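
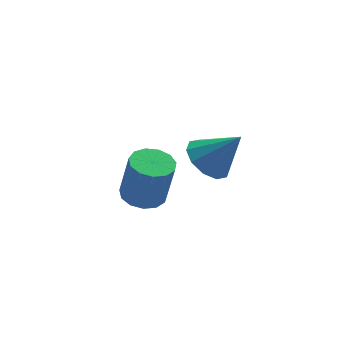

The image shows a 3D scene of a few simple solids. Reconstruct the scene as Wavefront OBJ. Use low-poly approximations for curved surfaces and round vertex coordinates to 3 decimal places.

v 1.712 2.894 -3.297
v 2.176 3.57 -3.283
v 2.451 3.342 -1.488
v 1.988 2.666 -1.503
v 1.742 3.708 -3.199
v 2.018 3.479 -1.404
v 1.3 3.586 -3.146
v 1.575 3.358 -1.351
v 0.988 3.246 -3.141
v 1.264 3.017 -1.347
v 0.906 2.793 -3.186
v 1.182 2.565 -1.392
v 1.08 2.373 -3.267
v 1.356 2.144 -1.472
v 1.455 2.118 -3.356
v 1.731 1.89 -1.562
v 1.911 2.109 -3.428
v 2.187 1.881 -1.633
v 2.304 2.35 -3.457
v 2.58 2.122 -1.663
v 2.51 2.764 -3.436
v 2.785 2.535 -1.642
v 2.462 3.218 -3.371
v 2.737 2.99 -1.577
v 2.796 -0.372 0.793
v 3.205 -0.965 0.254
v 3.704 -0.868 2.027
v 3.492 -0.488 0.234
v 3.513 0.032 0.429
v 3.26 0.399 0.762
v 2.83 0.471 1.108
v 2.387 0.221 1.333
v 2.1 -0.255 1.352
v 2.079 -0.776 1.158
v 2.332 -1.142 0.824
v 2.762 -1.214 0.479
f 2 1 5
f 2 5 3
f 3 5 6
f 3 6 4
f 5 1 7
f 5 7 6
f 6 7 8
f 6 8 4
f 7 1 9
f 7 9 8
f 8 9 10
f 8 10 4
f 9 1 11
f 9 11 10
f 10 11 12
f 10 12 4
f 11 1 13
f 11 13 12
f 12 13 14
f 12 14 4
f 13 1 15
f 13 15 14
f 14 15 16
f 14 16 4
f 15 1 17
f 15 17 16
f 16 17 18
f 16 18 4
f 17 1 19
f 17 19 18
f 18 19 20
f 18 20 4
f 19 1 21
f 19 21 20
f 20 21 22
f 20 22 4
f 21 1 23
f 21 23 22
f 22 23 24
f 22 24 4
f 23 1 2
f 23 2 24
f 24 2 3
f 24 3 4
f 26 25 28
f 26 28 27
f 28 25 29
f 28 29 27
f 29 25 30
f 29 30 27
f 30 25 31
f 30 31 27
f 31 25 32
f 31 32 27
f 32 25 33
f 32 33 27
f 33 25 34
f 33 34 27
f 34 25 35
f 34 35 27
f 35 25 36
f 35 36 27
f 36 25 26
f 36 26 27



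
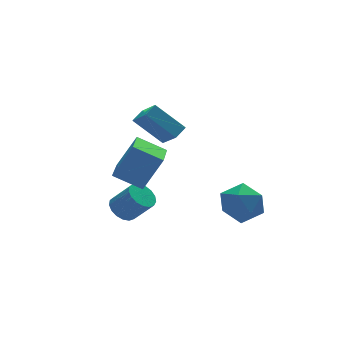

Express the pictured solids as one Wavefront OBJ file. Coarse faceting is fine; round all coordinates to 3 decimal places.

v -0.468 4.838 2.846
v -0.343 3.726 3.768
v 0.208 5.177 3.162
v 0.333 4.064 4.084
v 0.627 3.876 1.536
v 0.752 2.763 2.458
v 1.303 4.214 1.852
v 1.428 3.102 2.774
v -2.308 2.121 -1.124
v -1.855 2.745 -1.007
v -1.179 2.044 0.12
v -1.632 1.419 0.004
v -2.152 2.808 -0.79
v -1.476 2.107 0.338
v -2.485 2.714 -0.649
v -1.809 2.013 0.479
v -2.777 2.484 -0.617
v -2.101 1.783 0.511
v -2.962 2.17 -0.701
v -2.286 1.469 0.427
v -2.997 1.846 -0.882
v -2.321 1.145 0.246
v -2.874 1.584 -1.118
v -2.198 0.883 0.009
v -2.622 1.445 -1.356
v -1.946 0.744 -0.228
v -2.297 1.461 -1.54
v -1.622 0.76 -0.412
v -1.976 1.628 -1.629
v -1.3 0.927 -0.501
v -1.73 1.908 -1.602
v -1.054 1.207 -0.475
v -1.617 2.236 -1.466
v -0.941 1.535 -0.338
v -1.662 2.538 -1.251
v -0.986 1.837 -0.124
v -2.093 0.433 1.105
v -3.183 1.315 1.811
v -1.039 2.193 0.533
v -2.13 3.075 1.238
v -1.09 0.365 2.742
v -2.181 1.247 3.447
v -0.037 2.125 2.169
v -1.127 3.007 2.875
v 2.79 1.945 -2.679
v 3.977 1.768 -2.95
v 3.003 0.852 -1.03
v 4.19 0.675 -1.301
v 3.795 1.791 -0.968
v 3.663 2.467 -1.987
v 3.317 0.153 -1.993
v 3.185 0.829 -3.012
v 4.302 0.661 -2.526
v 4.598 1.673 -1.893
v 2.382 0.947 -2.087
v 2.678 1.959 -1.454
f 2 4 1
f 5 2 1
f 1 4 3
f 3 5 1
f 2 8 4
f 6 2 5
f 6 8 2
f 4 8 3
f 7 5 3
f 3 8 7
f 7 6 5
f 8 6 7
f 10 9 13
f 10 13 11
f 11 13 14
f 11 14 12
f 13 9 15
f 13 15 14
f 14 15 16
f 14 16 12
f 15 9 17
f 15 17 16
f 16 17 18
f 16 18 12
f 17 9 19
f 17 19 18
f 18 19 20
f 18 20 12
f 19 9 21
f 19 21 20
f 20 21 22
f 20 22 12
f 21 9 23
f 21 23 22
f 22 23 24
f 22 24 12
f 23 9 25
f 23 25 24
f 24 25 26
f 24 26 12
f 25 9 27
f 25 27 26
f 26 27 28
f 26 28 12
f 27 9 29
f 27 29 28
f 28 29 30
f 28 30 12
f 29 9 31
f 29 31 30
f 30 31 32
f 30 32 12
f 31 9 33
f 31 33 32
f 32 33 34
f 32 34 12
f 33 9 35
f 33 35 34
f 34 35 36
f 34 36 12
f 35 9 10
f 35 10 36
f 36 10 11
f 36 11 12
f 38 40 37
f 41 38 37
f 37 40 39
f 39 41 37
f 38 44 40
f 42 38 41
f 42 44 38
f 40 44 39
f 43 41 39
f 39 44 43
f 43 42 41
f 44 42 43
f 45 56 50
f 45 50 46
f 45 46 52
f 45 52 55
f 45 55 56
f 46 50 54
f 50 56 49
f 56 55 47
f 55 52 51
f 52 46 53
f 48 54 49
f 48 49 47
f 48 47 51
f 48 51 53
f 48 53 54
f 49 54 50
f 47 49 56
f 51 47 55
f 53 51 52
f 54 53 46



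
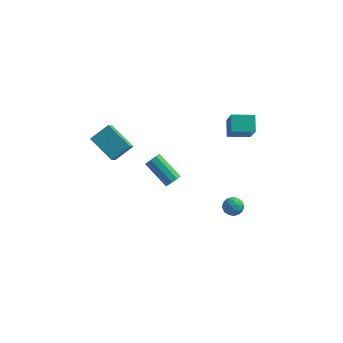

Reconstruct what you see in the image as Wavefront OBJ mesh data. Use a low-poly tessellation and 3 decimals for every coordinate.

v 2.941 0.903 2.89
v 2.703 1.713 3.515
v 2.434 1.965 1.322
v 2.196 2.774 1.947
v 4.124 1.326 2.793
v 3.886 2.135 3.418
v 3.617 2.387 1.225
v 3.379 3.197 1.85
v 2.484 1.264 -3.879
v 2.888 1.645 -4.178
v 3.252 0.635 -3.642
v 3.656 1.016 -3.941
v 3.385 1.203 -3.403
v 2.91 1.592 -3.55
v 3.23 0.688 -4.27
v 2.755 1.077 -4.417
v 3.349 1.289 -4.42
v 3.445 1.608 -3.884
v 2.695 0.672 -3.936
v 2.791 0.991 -3.4
v 2.618 1.51 -4.049
v 3.522 0.77 -3.771
v 3.362 0.88 -3.455
v 3.599 1.105 -3.63
v 2.631 1.479 -3.68
v 2.869 1.703 -3.856
v 3.161 1.443 -3.4
v 3.271 0.577 -3.964
v 3.509 0.801 -4.14
v 2.541 1.175 -4.19
v 2.778 1.4 -4.365
v 2.979 0.837 -4.42
v 3.127 1.525 -4.367
v 3.579 1.155 -4.228
v 3.328 0.962 -4.421
v 3.049 1.19 -4.508
v 3.183 1.712 -4.052
v 3.635 1.342 -3.912
v 3.475 1.452 -3.596
v 3.196 1.681 -3.683
v 3.455 1.503 -4.194
v 2.505 0.938 -3.908
v 2.957 0.568 -3.768
v 2.944 0.599 -4.137
v 2.665 0.828 -4.224
v 2.561 1.125 -3.592
v 3.013 0.755 -3.453
v 3.091 1.09 -3.312
v 2.812 1.318 -3.399
v 2.685 0.777 -3.626
v -2.391 -2.245 1.986
v -2.307 -3.126 2.869
v -3.724 -1.587 2.77
v -3.639 -2.469 3.653
v -1.641 -1.511 2.647
v -1.556 -2.393 3.53
v -2.973 -0.854 3.431
v -2.889 -1.735 4.314
v 0.2 -0.468 -0.851
v 0.46 -0.052 -0.754
v -0.84 0.524 0.267
v -1.1 0.108 0.171
v 0.263 -0.006 -1.03
v -1.036 0.57 -0.009
v 0.037 -0.176 -1.222
v -1.262 0.4 -0.201
v -0.113 -0.483 -1.24
v -1.412 0.093 -0.219
v -0.117 -0.782 -1.076
v -1.416 -0.207 -0.055
v 0.027 -0.935 -0.806
v -1.272 -0.359 0.215
v 0.252 -0.869 -0.557
v -1.047 -0.293 0.464
v 0.453 -0.616 -0.445
v -0.847 -0.04 0.576
v 0.535 -0.293 -0.523
v -0.765 0.283 0.498
f 2 4 1
f 5 2 1
f 1 4 3
f 3 5 1
f 2 8 4
f 6 2 5
f 6 8 2
f 4 8 3
f 7 5 3
f 3 8 7
f 7 6 5
f 8 6 7
f 9 46 25
f 46 20 49
f 25 49 14
f 46 49 25
f 9 25 21
f 25 14 26
f 21 26 10
f 25 26 21
f 9 21 30
f 21 10 31
f 30 31 16
f 21 31 30
f 9 30 42
f 30 16 45
f 42 45 19
f 30 45 42
f 9 42 46
f 42 19 50
f 46 50 20
f 42 50 46
f 10 26 37
f 26 14 40
f 37 40 18
f 26 40 37
f 14 49 27
f 49 20 48
f 27 48 13
f 49 48 27
f 20 50 47
f 50 19 43
f 47 43 11
f 50 43 47
f 19 45 44
f 45 16 32
f 44 32 15
f 45 32 44
f 16 31 36
f 31 10 33
f 36 33 17
f 31 33 36
f 12 38 24
f 38 18 39
f 24 39 13
f 38 39 24
f 12 24 22
f 24 13 23
f 22 23 11
f 24 23 22
f 12 22 29
f 22 11 28
f 29 28 15
f 22 28 29
f 12 29 34
f 29 15 35
f 34 35 17
f 29 35 34
f 12 34 38
f 34 17 41
f 38 41 18
f 34 41 38
f 13 39 27
f 39 18 40
f 27 40 14
f 39 40 27
f 11 23 47
f 23 13 48
f 47 48 20
f 23 48 47
f 15 28 44
f 28 11 43
f 44 43 19
f 28 43 44
f 17 35 36
f 35 15 32
f 36 32 16
f 35 32 36
f 18 41 37
f 41 17 33
f 37 33 10
f 41 33 37
f 52 54 51
f 55 52 51
f 51 54 53
f 53 55 51
f 52 58 54
f 56 52 55
f 56 58 52
f 54 58 53
f 57 55 53
f 53 58 57
f 57 56 55
f 58 56 57
f 60 59 63
f 60 63 61
f 61 63 64
f 61 64 62
f 63 59 65
f 63 65 64
f 64 65 66
f 64 66 62
f 65 59 67
f 65 67 66
f 66 67 68
f 66 68 62
f 67 59 69
f 67 69 68
f 68 69 70
f 68 70 62
f 69 59 71
f 69 71 70
f 70 71 72
f 70 72 62
f 71 59 73
f 71 73 72
f 72 73 74
f 72 74 62
f 73 59 75
f 73 75 74
f 74 75 76
f 74 76 62
f 75 59 77
f 75 77 76
f 76 77 78
f 76 78 62
f 77 59 60
f 77 60 78
f 78 60 61
f 78 61 62



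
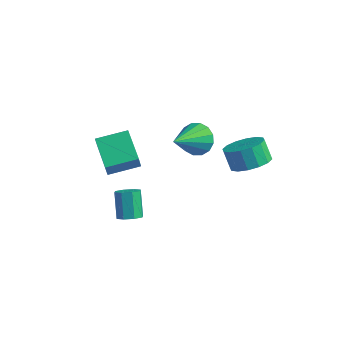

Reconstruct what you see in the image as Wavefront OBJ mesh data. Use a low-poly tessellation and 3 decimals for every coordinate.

v 1.604 2.001 0.123
v 2.174 1.591 -0.471
v 1.516 0.179 1.297
v 2.458 1.788 -0.144
v 2.514 2.042 0.255
v 2.325 2.286 0.618
v 1.944 2.453 0.849
v 1.471 2.499 0.885
v 1.034 2.412 0.717
v 0.75 2.215 0.39
v 0.695 1.96 -0.009
v 0.883 1.717 -0.373
v 1.265 1.55 -0.603
v 1.737 1.504 -0.639
v 4.116 2.815 -1.048
v 4.853 2.317 -0.51
v 4.281 2.526 0.466
v 3.544 3.025 -0.072
v 5.014 2.83 -0.525
v 4.443 3.039 0.451
v 4.935 3.339 -0.68
v 4.364 3.548 0.295
v 4.637 3.708 -0.934
v 4.066 3.917 0.042
v 4.199 3.838 -1.219
v 3.627 4.047 -0.243
v 3.738 3.694 -1.457
v 3.167 3.903 -0.481
v 3.379 3.314 -1.586
v 2.807 3.523 -0.61
v 3.217 2.801 -1.571
v 2.646 3.01 -0.595
v 3.296 2.292 -1.415
v 2.725 2.501 -0.44
v 3.594 1.923 -1.162
v 3.023 2.132 -0.186
v 4.033 1.793 -0.877
v 3.461 2.002 0.099
v 4.493 1.937 -0.639
v 3.922 2.146 0.337
v -2.845 0.199 -1.339
v -2.78 -0.057 -0.552
v -1.768 1.385 -1.042
v -1.703 1.129 -0.255
v -1.397 -0.989 -1.845
v -1.332 -1.245 -1.058
v -0.32 0.197 -1.548
v -0.255 -0.059 -0.761
v 0.123 -1.384 -3.985
v 0.574 -1.657 -3.605
v -0.012 -0.988 -2.434
v -0.463 -0.716 -2.815
v 0.717 -1.216 -3.785
v 0.132 -0.547 -2.614
v 0.513 -0.874 -4.082
v -0.072 -0.205 -2.911
v 0.08 -0.831 -4.323
v -0.506 -0.162 -3.152
v -0.328 -1.112 -4.366
v -0.914 -0.443 -3.195
v -0.472 -1.553 -4.186
v -1.057 -0.884 -3.015
v -0.268 -1.895 -3.889
v -0.853 -1.226 -2.718
v 0.166 -1.938 -3.648
v -0.42 -1.269 -2.477
f 2 1 4
f 2 4 3
f 4 1 5
f 4 5 3
f 5 1 6
f 5 6 3
f 6 1 7
f 6 7 3
f 7 1 8
f 7 8 3
f 8 1 9
f 8 9 3
f 9 1 10
f 9 10 3
f 10 1 11
f 10 11 3
f 11 1 12
f 11 12 3
f 12 1 13
f 12 13 3
f 13 1 14
f 13 14 3
f 14 1 2
f 14 2 3
f 16 15 19
f 16 19 17
f 17 19 20
f 17 20 18
f 19 15 21
f 19 21 20
f 20 21 22
f 20 22 18
f 21 15 23
f 21 23 22
f 22 23 24
f 22 24 18
f 23 15 25
f 23 25 24
f 24 25 26
f 24 26 18
f 25 15 27
f 25 27 26
f 26 27 28
f 26 28 18
f 27 15 29
f 27 29 28
f 28 29 30
f 28 30 18
f 29 15 31
f 29 31 30
f 30 31 32
f 30 32 18
f 31 15 33
f 31 33 32
f 32 33 34
f 32 34 18
f 33 15 35
f 33 35 34
f 34 35 36
f 34 36 18
f 35 15 37
f 35 37 36
f 36 37 38
f 36 38 18
f 37 15 39
f 37 39 38
f 38 39 40
f 38 40 18
f 39 15 16
f 39 16 40
f 40 16 17
f 40 17 18
f 42 44 41
f 45 42 41
f 41 44 43
f 43 45 41
f 42 48 44
f 46 42 45
f 46 48 42
f 44 48 43
f 47 45 43
f 43 48 47
f 47 46 45
f 48 46 47
f 50 49 53
f 50 53 51
f 51 53 54
f 51 54 52
f 53 49 55
f 53 55 54
f 54 55 56
f 54 56 52
f 55 49 57
f 55 57 56
f 56 57 58
f 56 58 52
f 57 49 59
f 57 59 58
f 58 59 60
f 58 60 52
f 59 49 61
f 59 61 60
f 60 61 62
f 60 62 52
f 61 49 63
f 61 63 62
f 62 63 64
f 62 64 52
f 63 49 65
f 63 65 64
f 64 65 66
f 64 66 52
f 65 49 50
f 65 50 66
f 66 50 51
f 66 51 52



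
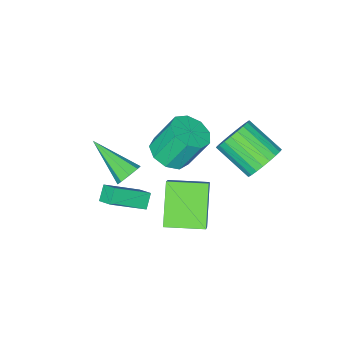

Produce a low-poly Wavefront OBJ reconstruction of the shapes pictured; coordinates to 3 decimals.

v -2.298 4.284 1.676
v -1.348 4.481 1.698
v -1.033 2.854 2.686
v -1.982 2.656 2.664
v -1.466 4.651 2.015
v -1.151 3.023 3.004
v -1.711 4.765 2.281
v -1.396 3.137 3.269
v -2.045 4.805 2.454
v -1.73 3.178 3.442
v -2.417 4.766 2.509
v -2.102 3.139 3.497
v -2.772 4.654 2.437
v -2.457 3.027 3.425
v -3.054 4.485 2.249
v -2.739 2.858 3.237
v -3.221 4.286 1.974
v -2.905 2.659 2.962
v -3.247 4.086 1.654
v -2.932 2.459 2.642
v -3.129 3.917 1.336
v -2.814 2.289 2.325
v -2.884 3.803 1.071
v -2.569 2.175 2.059
v -2.55 3.762 0.898
v -2.235 2.135 1.886
v -2.178 3.801 0.843
v -1.863 2.174 1.831
v -1.823 3.913 0.915
v -1.508 2.286 1.903
v -1.541 4.082 1.103
v -1.226 2.455 2.091
v -1.375 4.281 1.378
v -1.059 2.654 2.366
v 2.171 3.07 -0.399
v 1.059 2.01 1.076
v 0.97 4.315 -0.411
v -0.143 3.255 1.064
v 2.963 3.845 0.756
v 1.85 2.785 2.231
v 1.761 5.09 0.744
v 0.649 4.03 2.219
v -1.643 -0.919 -1.363
v -0.98 -1.511 -0.864
v -1.634 -0.854 0.783
v -2.297 -0.261 0.283
v -0.692 -0.89 -0.997
v -1.345 -0.232 0.65
v -0.848 -0.282 -1.302
v -1.502 0.375 0.345
v -1.377 0.028 -1.636
v -2.031 0.685 0.011
v -2.03 -0.105 -1.842
v -2.684 0.552 -0.195
v -2.502 -0.619 -1.824
v -3.156 0.039 -0.177
v -2.572 -1.273 -1.591
v -3.226 -0.615 0.056
v -2.207 -1.761 -1.251
v -2.861 -1.104 0.396
v -1.579 -1.855 -0.964
v -2.232 -1.198 0.683
v 0.91 0.027 -1.43
v 2.394 -0.575 -0.426
v 0.939 0.783 -1.019
v 2.423 0.18 -0.016
v 1.417 0.32 -2.004
v 2.901 -0.283 -1.001
v 1.446 1.075 -1.594
v 2.93 0.473 -0.59
v 3.178 2.048 3.055
v 3.752 2.235 3.195
v 3.502 0.212 4.185
v 3.433 2.376 3.516
v 2.964 2.325 3.567
v 2.62 2.112 3.318
v 2.604 1.861 2.916
v 2.924 1.72 2.595
v 3.393 1.771 2.544
v 3.736 1.985 2.792
f 2 1 5
f 2 5 3
f 3 5 6
f 3 6 4
f 5 1 7
f 5 7 6
f 6 7 8
f 6 8 4
f 7 1 9
f 7 9 8
f 8 9 10
f 8 10 4
f 9 1 11
f 9 11 10
f 10 11 12
f 10 12 4
f 11 1 13
f 11 13 12
f 12 13 14
f 12 14 4
f 13 1 15
f 13 15 14
f 14 15 16
f 14 16 4
f 15 1 17
f 15 17 16
f 16 17 18
f 16 18 4
f 17 1 19
f 17 19 18
f 18 19 20
f 18 20 4
f 19 1 21
f 19 21 20
f 20 21 22
f 20 22 4
f 21 1 23
f 21 23 22
f 22 23 24
f 22 24 4
f 23 1 25
f 23 25 24
f 24 25 26
f 24 26 4
f 25 1 27
f 25 27 26
f 26 27 28
f 26 28 4
f 27 1 29
f 27 29 28
f 28 29 30
f 28 30 4
f 29 1 31
f 29 31 30
f 30 31 32
f 30 32 4
f 31 1 33
f 31 33 32
f 32 33 34
f 32 34 4
f 33 1 2
f 33 2 34
f 34 2 3
f 34 3 4
f 36 38 35
f 39 36 35
f 35 38 37
f 37 39 35
f 36 42 38
f 40 36 39
f 40 42 36
f 38 42 37
f 41 39 37
f 37 42 41
f 41 40 39
f 42 40 41
f 44 43 47
f 44 47 45
f 45 47 48
f 45 48 46
f 47 43 49
f 47 49 48
f 48 49 50
f 48 50 46
f 49 43 51
f 49 51 50
f 50 51 52
f 50 52 46
f 51 43 53
f 51 53 52
f 52 53 54
f 52 54 46
f 53 43 55
f 53 55 54
f 54 55 56
f 54 56 46
f 55 43 57
f 55 57 56
f 56 57 58
f 56 58 46
f 57 43 59
f 57 59 58
f 58 59 60
f 58 60 46
f 59 43 61
f 59 61 60
f 60 61 62
f 60 62 46
f 61 43 44
f 61 44 62
f 62 44 45
f 62 45 46
f 64 66 63
f 67 64 63
f 63 66 65
f 65 67 63
f 64 70 66
f 68 64 67
f 68 70 64
f 66 70 65
f 69 67 65
f 65 70 69
f 69 68 67
f 70 68 69
f 72 71 74
f 72 74 73
f 74 71 75
f 74 75 73
f 75 71 76
f 75 76 73
f 76 71 77
f 76 77 73
f 77 71 78
f 77 78 73
f 78 71 79
f 78 79 73
f 79 71 80
f 79 80 73
f 80 71 72
f 80 72 73



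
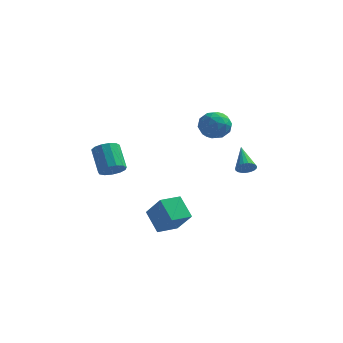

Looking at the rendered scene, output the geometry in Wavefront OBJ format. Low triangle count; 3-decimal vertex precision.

v 3.115 3.042 -0.452
v 3.281 2.802 0.026
v 2.525 4.318 0.392
v 3.468 2.928 -0.033
v 3.594 3.073 -0.165
v 3.637 3.213 -0.346
v 3.59 3.323 -0.546
v 3.46 3.385 -0.729
v 3.271 3.387 -0.865
v 3.055 3.33 -0.929
v 2.849 3.222 -0.911
v 2.689 3.084 -0.813
v 2.602 2.938 -0.654
v 2.605 2.811 -0.459
v 2.695 2.723 -0.263
v 2.858 2.69 -0.1
v 3.065 2.718 0.002
v 0.322 -3.296 -2.213
v 1.205 -3.866 -0.979
v -0.459 -2.572 -1.319
v 0.423 -3.142 -0.086
v 1.057 -2.378 -2.314
v 1.939 -2.948 -1.081
v 0.275 -1.654 -1.421
v 1.158 -2.224 -0.187
v 1.244 3.257 3.017
v 1.955 2.799 3.366
v 1.225 2.341 1.854
v 1.936 1.883 2.203
v 1.118 1.839 2.611
v 1.13 2.405 3.33
v 2.05 2.735 1.89
v 2.062 3.301 2.609
v 2.453 2.476 2.67
v 1.877 1.922 3.115
v 1.303 3.218 2.105
v 0.727 2.664 2.55
v 1.601 3.108 3.293
v 1.579 2.032 1.927
v 1.098 2.006 2.166
v 1.516 1.737 2.372
v 1.116 2.877 3.272
v 1.534 2.608 3.477
v 1.042 2.044 3.034
v 1.646 2.532 1.743
v 2.064 2.263 1.948
v 1.664 3.403 2.848
v 2.082 3.134 3.054
v 2.138 3.096 2.186
v 2.311 2.649 3.09
v 2.3 2.111 2.406
v 2.368 2.612 2.222
v 2.375 2.944 2.645
v 1.973 2.324 3.351
v 1.962 1.786 2.668
v 1.481 1.76 2.908
v 1.488 2.092 3.33
v 2.266 2.134 2.942
v 1.218 3.354 2.552
v 1.207 2.816 1.869
v 1.692 3.048 1.89
v 1.699 3.38 2.312
v 0.88 3.029 2.814
v 0.869 2.491 2.13
v 0.805 2.196 2.575
v 0.812 2.528 2.998
v 0.914 3.006 2.278
v -1.86 -3.414 1.748
v -1.296 -3.471 2.16
v -1.937 -2.542 3.164
v -2.5 -2.486 2.752
v -1.229 -3.165 1.92
v -1.869 -2.236 2.924
v -1.361 -2.938 1.626
v -2.002 -2.01 2.63
v -1.652 -2.863 1.37
v -2.293 -1.934 2.374
v -2.009 -2.962 1.235
v -2.649 -2.034 2.238
v -2.318 -3.205 1.262
v -2.959 -2.277 2.266
v -2.482 -3.515 1.444
v -3.123 -2.586 2.447
v -2.448 -3.792 1.722
v -3.089 -2.864 2.726
v -2.228 -3.95 2.009
v -2.868 -3.021 3.012
v -1.89 -3.937 2.213
v -2.531 -3.009 3.216
v -1.543 -3.759 2.269
v -2.184 -2.83 3.273
f 2 1 4
f 2 4 3
f 4 1 5
f 4 5 3
f 5 1 6
f 5 6 3
f 6 1 7
f 6 7 3
f 7 1 8
f 7 8 3
f 8 1 9
f 8 9 3
f 9 1 10
f 9 10 3
f 10 1 11
f 10 11 3
f 11 1 12
f 11 12 3
f 12 1 13
f 12 13 3
f 13 1 14
f 13 14 3
f 14 1 15
f 14 15 3
f 15 1 16
f 15 16 3
f 16 1 17
f 16 17 3
f 17 1 2
f 17 2 3
f 19 21 18
f 22 19 18
f 18 21 20
f 20 22 18
f 19 25 21
f 23 19 22
f 23 25 19
f 21 25 20
f 24 22 20
f 20 25 24
f 24 23 22
f 25 23 24
f 26 63 42
f 63 37 66
f 42 66 31
f 63 66 42
f 26 42 38
f 42 31 43
f 38 43 27
f 42 43 38
f 26 38 47
f 38 27 48
f 47 48 33
f 38 48 47
f 26 47 59
f 47 33 62
f 59 62 36
f 47 62 59
f 26 59 63
f 59 36 67
f 63 67 37
f 59 67 63
f 27 43 54
f 43 31 57
f 54 57 35
f 43 57 54
f 31 66 44
f 66 37 65
f 44 65 30
f 66 65 44
f 37 67 64
f 67 36 60
f 64 60 28
f 67 60 64
f 36 62 61
f 62 33 49
f 61 49 32
f 62 49 61
f 33 48 53
f 48 27 50
f 53 50 34
f 48 50 53
f 29 55 41
f 55 35 56
f 41 56 30
f 55 56 41
f 29 41 39
f 41 30 40
f 39 40 28
f 41 40 39
f 29 39 46
f 39 28 45
f 46 45 32
f 39 45 46
f 29 46 51
f 46 32 52
f 51 52 34
f 46 52 51
f 29 51 55
f 51 34 58
f 55 58 35
f 51 58 55
f 30 56 44
f 56 35 57
f 44 57 31
f 56 57 44
f 28 40 64
f 40 30 65
f 64 65 37
f 40 65 64
f 32 45 61
f 45 28 60
f 61 60 36
f 45 60 61
f 34 52 53
f 52 32 49
f 53 49 33
f 52 49 53
f 35 58 54
f 58 34 50
f 54 50 27
f 58 50 54
f 69 68 72
f 69 72 70
f 70 72 73
f 70 73 71
f 72 68 74
f 72 74 73
f 73 74 75
f 73 75 71
f 74 68 76
f 74 76 75
f 75 76 77
f 75 77 71
f 76 68 78
f 76 78 77
f 77 78 79
f 77 79 71
f 78 68 80
f 78 80 79
f 79 80 81
f 79 81 71
f 80 68 82
f 80 82 81
f 81 82 83
f 81 83 71
f 82 68 84
f 82 84 83
f 83 84 85
f 83 85 71
f 84 68 86
f 84 86 85
f 85 86 87
f 85 87 71
f 86 68 88
f 86 88 87
f 87 88 89
f 87 89 71
f 88 68 90
f 88 90 89
f 89 90 91
f 89 91 71
f 90 68 69
f 90 69 91
f 91 69 70
f 91 70 71



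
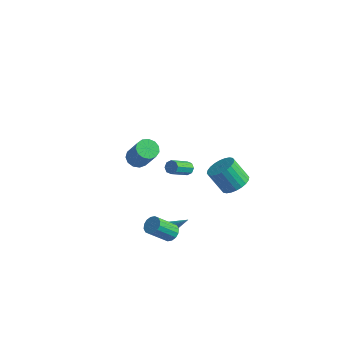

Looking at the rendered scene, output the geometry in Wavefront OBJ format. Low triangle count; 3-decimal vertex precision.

v 2.118 -1.861 -4.51
v 2.404 -1.642 -4.899
v 3.442 -1.319 -3.23
v 2.285 -1.483 -4.842
v 2.14 -1.382 -4.735
v 1.991 -1.353 -4.594
v 1.862 -1.402 -4.44
v 1.772 -1.521 -4.297
v 1.735 -1.691 -4.186
v 1.756 -1.888 -4.124
v 1.832 -2.08 -4.122
v 1.951 -2.239 -4.178
v 2.096 -2.34 -4.285
v 2.245 -2.369 -4.426
v 2.374 -2.32 -4.581
v 2.464 -2.201 -4.724
v 2.501 -2.031 -4.835
v 2.48 -1.834 -4.896
v 3.419 -3.071 -3.039
v 3.827 -3.509 -3.2
v 3.229 -4.507 -2.002
v 2.821 -4.069 -1.841
v 3.978 -3.333 -2.979
v 3.38 -4.331 -1.78
v 3.979 -3.087 -2.773
v 3.381 -4.084 -1.574
v 3.83 -2.836 -2.639
v 3.232 -3.834 -1.44
v 3.571 -2.649 -2.612
v 2.973 -3.646 -1.413
v 3.271 -2.574 -2.699
v 2.673 -3.572 -1.501
v 3.011 -2.633 -2.878
v 2.413 -3.631 -1.68
v 2.86 -2.809 -3.1
v 2.262 -3.807 -1.901
v 2.859 -3.056 -3.306
v 2.261 -4.053 -2.107
v 3.008 -3.306 -3.44
v 2.41 -4.304 -2.241
v 3.267 -3.494 -3.467
v 2.669 -4.491 -2.268
v 3.567 -3.568 -3.379
v 2.969 -4.566 -2.181
v 1.243 -3.233 2.924
v 1.79 -2.885 2.66
v 2.784 -3.24 4.252
v 2.237 -3.587 4.516
v 1.573 -2.619 2.855
v 2.567 -2.974 4.446
v 1.251 -2.548 3.071
v 2.245 -2.903 4.663
v 0.927 -2.695 3.241
v 1.921 -3.049 4.833
v 0.703 -3.012 3.311
v 1.697 -3.366 4.902
v 0.65 -3.399 3.257
v 1.644 -3.754 4.849
v 0.786 -3.733 3.098
v 1.78 -4.088 4.69
v 1.067 -3.909 2.884
v 2.061 -4.264 4.475
v 1.403 -3.87 2.682
v 2.397 -4.224 4.274
v 1.689 -3.628 2.557
v 2.683 -3.983 4.149
v 1.833 -3.261 2.549
v 2.827 -3.616 4.141
v 3.733 3.256 -3.224
v 4.477 3.528 -2.664
v 3.53 3.296 -1.295
v 2.787 3.024 -1.856
v 4.306 3.86 -2.726
v 3.359 3.628 -1.357
v 4.047 4.1 -2.864
v 3.101 3.868 -1.495
v 3.741 4.211 -3.057
v 2.795 3.979 -1.688
v 3.434 4.177 -3.275
v 2.488 3.945 -1.906
v 3.172 4.003 -3.485
v 2.226 3.771 -2.117
v 2.996 3.715 -3.656
v 2.049 3.483 -2.288
v 2.932 3.357 -3.761
v 1.985 3.125 -2.393
v 2.99 2.984 -3.785
v 2.043 2.752 -2.416
v 3.161 2.652 -3.723
v 2.214 2.42 -2.354
v 3.419 2.412 -3.585
v 2.473 2.18 -2.216
v 3.725 2.301 -3.392
v 2.779 2.069 -2.023
v 4.032 2.335 -3.174
v 3.086 2.103 -1.805
v 4.294 2.509 -2.963
v 3.348 2.277 -1.595
v 4.471 2.797 -2.792
v 3.524 2.565 -1.424
v 4.535 3.155 -2.687
v 3.588 2.923 -1.319
v -0.268 3.944 -4.367
v 0.196 3.783 -4.459
v -0.067 2.454 -3.466
v -0.532 2.616 -3.373
v 0.179 4.014 -4.155
v -0.084 2.686 -3.161
v -0.1 4.204 -3.974
v -0.363 2.876 -2.981
v -0.478 4.242 -4.024
v -0.741 2.913 -3.03
v -0.733 4.106 -4.274
v -0.996 2.777 -3.281
v -0.716 3.874 -4.579
v -0.979 2.546 -3.585
v -0.437 3.684 -4.759
v -0.7 2.356 -3.766
v -0.059 3.647 -4.71
v -0.322 2.318 -3.716
f 2 1 4
f 2 4 3
f 4 1 5
f 4 5 3
f 5 1 6
f 5 6 3
f 6 1 7
f 6 7 3
f 7 1 8
f 7 8 3
f 8 1 9
f 8 9 3
f 9 1 10
f 9 10 3
f 10 1 11
f 10 11 3
f 11 1 12
f 11 12 3
f 12 1 13
f 12 13 3
f 13 1 14
f 13 14 3
f 14 1 15
f 14 15 3
f 15 1 16
f 15 16 3
f 16 1 17
f 16 17 3
f 17 1 18
f 17 18 3
f 18 1 2
f 18 2 3
f 20 19 23
f 20 23 21
f 21 23 24
f 21 24 22
f 23 19 25
f 23 25 24
f 24 25 26
f 24 26 22
f 25 19 27
f 25 27 26
f 26 27 28
f 26 28 22
f 27 19 29
f 27 29 28
f 28 29 30
f 28 30 22
f 29 19 31
f 29 31 30
f 30 31 32
f 30 32 22
f 31 19 33
f 31 33 32
f 32 33 34
f 32 34 22
f 33 19 35
f 33 35 34
f 34 35 36
f 34 36 22
f 35 19 37
f 35 37 36
f 36 37 38
f 36 38 22
f 37 19 39
f 37 39 38
f 38 39 40
f 38 40 22
f 39 19 41
f 39 41 40
f 40 41 42
f 40 42 22
f 41 19 43
f 41 43 42
f 42 43 44
f 42 44 22
f 43 19 20
f 43 20 44
f 44 20 21
f 44 21 22
f 46 45 49
f 46 49 47
f 47 49 50
f 47 50 48
f 49 45 51
f 49 51 50
f 50 51 52
f 50 52 48
f 51 45 53
f 51 53 52
f 52 53 54
f 52 54 48
f 53 45 55
f 53 55 54
f 54 55 56
f 54 56 48
f 55 45 57
f 55 57 56
f 56 57 58
f 56 58 48
f 57 45 59
f 57 59 58
f 58 59 60
f 58 60 48
f 59 45 61
f 59 61 60
f 60 61 62
f 60 62 48
f 61 45 63
f 61 63 62
f 62 63 64
f 62 64 48
f 63 45 65
f 63 65 64
f 64 65 66
f 64 66 48
f 65 45 67
f 65 67 66
f 66 67 68
f 66 68 48
f 67 45 46
f 67 46 68
f 68 46 47
f 68 47 48
f 70 69 73
f 70 73 71
f 71 73 74
f 71 74 72
f 73 69 75
f 73 75 74
f 74 75 76
f 74 76 72
f 75 69 77
f 75 77 76
f 76 77 78
f 76 78 72
f 77 69 79
f 77 79 78
f 78 79 80
f 78 80 72
f 79 69 81
f 79 81 80
f 80 81 82
f 80 82 72
f 81 69 83
f 81 83 82
f 82 83 84
f 82 84 72
f 83 69 85
f 83 85 84
f 84 85 86
f 84 86 72
f 85 69 87
f 85 87 86
f 86 87 88
f 86 88 72
f 87 69 89
f 87 89 88
f 88 89 90
f 88 90 72
f 89 69 91
f 89 91 90
f 90 91 92
f 90 92 72
f 91 69 93
f 91 93 92
f 92 93 94
f 92 94 72
f 93 69 95
f 93 95 94
f 94 95 96
f 94 96 72
f 95 69 97
f 95 97 96
f 96 97 98
f 96 98 72
f 97 69 99
f 97 99 98
f 98 99 100
f 98 100 72
f 99 69 101
f 99 101 100
f 100 101 102
f 100 102 72
f 101 69 70
f 101 70 102
f 102 70 71
f 102 71 72
f 104 103 107
f 104 107 105
f 105 107 108
f 105 108 106
f 107 103 109
f 107 109 108
f 108 109 110
f 108 110 106
f 109 103 111
f 109 111 110
f 110 111 112
f 110 112 106
f 111 103 113
f 111 113 112
f 112 113 114
f 112 114 106
f 113 103 115
f 113 115 114
f 114 115 116
f 114 116 106
f 115 103 117
f 115 117 116
f 116 117 118
f 116 118 106
f 117 103 119
f 117 119 118
f 118 119 120
f 118 120 106
f 119 103 104
f 119 104 120
f 120 104 105
f 120 105 106



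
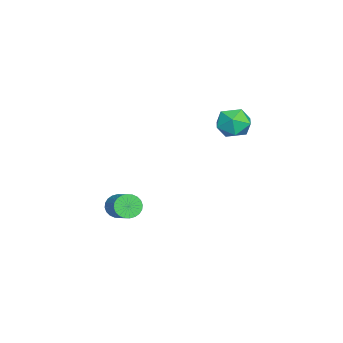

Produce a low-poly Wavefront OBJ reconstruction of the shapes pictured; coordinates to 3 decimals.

v -3.003 -3.759 -4.112
v -2.44 -4.163 -4.587
v -1.173 -3.364 -3.763
v -1.737 -2.961 -3.288
v -2.493 -3.893 -4.766
v -1.226 -3.094 -3.941
v -2.624 -3.603 -4.846
v -1.357 -2.805 -4.021
v -2.813 -3.337 -4.813
v -1.546 -2.539 -3.988
v -3.031 -3.136 -4.674
v -1.764 -2.337 -3.849
v -3.244 -3.029 -4.45
v -1.977 -2.23 -3.625
v -3.421 -3.033 -4.174
v -2.154 -2.234 -3.349
v -3.535 -3.148 -3.889
v -2.268 -2.349 -3.064
v -3.567 -3.356 -3.637
v -2.3 -2.557 -2.813
v -3.514 -3.626 -3.459
v -2.247 -2.827 -2.634
v -3.383 -3.915 -3.379
v -2.116 -3.117 -2.554
v -3.194 -4.181 -3.412
v -1.927 -3.383 -2.587
v -2.976 -4.383 -3.551
v -1.709 -3.584 -2.726
v -2.763 -4.49 -3.775
v -1.496 -3.691 -2.95
v -2.586 -4.486 -4.051
v -1.319 -3.687 -3.226
v -2.472 -4.371 -4.336
v -1.205 -3.572 -3.511
v -3.317 3.536 3.434
v -2.208 3.711 3.605
v -2.992 1.749 3.155
v -1.883 1.924 3.326
v -2.612 2.017 4.191
v -2.814 3.122 4.364
v -2.386 2.338 2.396
v -2.588 3.443 2.569
v -1.633 2.971 2.964
v -1.773 2.773 4.073
v -3.427 2.687 2.687
v -3.567 2.489 3.796
f 2 1 5
f 2 5 3
f 3 5 6
f 3 6 4
f 5 1 7
f 5 7 6
f 6 7 8
f 6 8 4
f 7 1 9
f 7 9 8
f 8 9 10
f 8 10 4
f 9 1 11
f 9 11 10
f 10 11 12
f 10 12 4
f 11 1 13
f 11 13 12
f 12 13 14
f 12 14 4
f 13 1 15
f 13 15 14
f 14 15 16
f 14 16 4
f 15 1 17
f 15 17 16
f 16 17 18
f 16 18 4
f 17 1 19
f 17 19 18
f 18 19 20
f 18 20 4
f 19 1 21
f 19 21 20
f 20 21 22
f 20 22 4
f 21 1 23
f 21 23 22
f 22 23 24
f 22 24 4
f 23 1 25
f 23 25 24
f 24 25 26
f 24 26 4
f 25 1 27
f 25 27 26
f 26 27 28
f 26 28 4
f 27 1 29
f 27 29 28
f 28 29 30
f 28 30 4
f 29 1 31
f 29 31 30
f 30 31 32
f 30 32 4
f 31 1 33
f 31 33 32
f 32 33 34
f 32 34 4
f 33 1 2
f 33 2 34
f 34 2 3
f 34 3 4
f 35 46 40
f 35 40 36
f 35 36 42
f 35 42 45
f 35 45 46
f 36 40 44
f 40 46 39
f 46 45 37
f 45 42 41
f 42 36 43
f 38 44 39
f 38 39 37
f 38 37 41
f 38 41 43
f 38 43 44
f 39 44 40
f 37 39 46
f 41 37 45
f 43 41 42
f 44 43 36



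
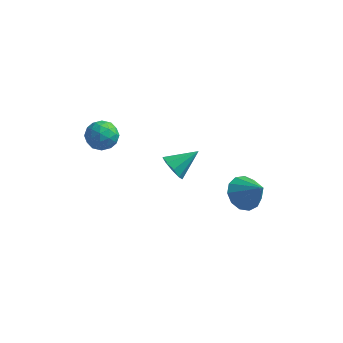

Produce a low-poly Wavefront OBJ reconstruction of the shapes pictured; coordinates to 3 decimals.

v 2.617 3.796 -2.895
v 3.372 4.125 -3.409
v 3.603 3.364 -1.725
v 3.197 4.545 -3.106
v 2.838 4.727 -2.737
v 2.409 4.614 -2.417
v 2.046 4.241 -2.25
v 1.865 3.727 -2.287
v 1.922 3.235 -2.518
v 2.201 2.921 -2.868
v 2.611 2.885 -3.227
v 3.024 3.138 -3.481
v 3.307 3.6 -3.548
v -3.853 1.142 3.335
v -3.048 1.342 3.382
v -3.552 0.118 2.518
v -2.747 0.318 2.565
v -3.138 0.009 3.23
v -3.324 0.642 3.735
v -3.276 0.818 2.165
v -3.462 1.451 2.67
v -2.691 1.141 2.659
v -2.606 0.642 3.317
v -3.994 0.818 2.583
v -3.909 0.319 3.241
v -3.477 1.332 3.43
v -3.123 0.128 2.47
v -3.353 -0.053 2.861
v -2.879 0.064 2.889
v -3.64 0.921 3.637
v -3.166 1.038 3.665
v -3.219 0.255 3.576
v -3.434 0.422 2.235
v -2.96 0.539 2.263
v -3.721 1.396 3.011
v -3.247 1.513 3.039
v -3.381 1.205 2.324
v -2.794 1.331 3.033
v -2.617 0.729 2.553
v -2.928 1.023 2.318
v -3.038 1.395 2.614
v -2.744 1.038 3.42
v -2.567 0.436 2.94
v -2.797 0.255 3.331
v -2.907 0.627 3.627
v -2.534 0.92 2.995
v -4.033 1.024 2.96
v -3.856 0.422 2.48
v -3.693 0.833 2.273
v -3.803 1.205 2.569
v -3.983 0.731 3.347
v -3.806 0.129 2.867
v -3.562 0.065 3.286
v -3.672 0.437 3.582
v -4.066 0.54 2.905
v 0.196 0.009 2.219
v 0.563 0.124 1.599
v 1.164 0.811 2.941
v 0.219 0.481 1.663
v -0.135 0.617 1.987
v -0.335 0.469 2.42
v -0.286 0.105 2.759
v -0.012 -0.303 2.845
v 0.359 -0.566 2.639
v 0.654 -0.559 2.236
v 0.734 -0.287 1.825
f 2 1 4
f 2 4 3
f 4 1 5
f 4 5 3
f 5 1 6
f 5 6 3
f 6 1 7
f 6 7 3
f 7 1 8
f 7 8 3
f 8 1 9
f 8 9 3
f 9 1 10
f 9 10 3
f 10 1 11
f 10 11 3
f 11 1 12
f 11 12 3
f 12 1 13
f 12 13 3
f 13 1 2
f 13 2 3
f 14 51 30
f 51 25 54
f 30 54 19
f 51 54 30
f 14 30 26
f 30 19 31
f 26 31 15
f 30 31 26
f 14 26 35
f 26 15 36
f 35 36 21
f 26 36 35
f 14 35 47
f 35 21 50
f 47 50 24
f 35 50 47
f 14 47 51
f 47 24 55
f 51 55 25
f 47 55 51
f 15 31 42
f 31 19 45
f 42 45 23
f 31 45 42
f 19 54 32
f 54 25 53
f 32 53 18
f 54 53 32
f 25 55 52
f 55 24 48
f 52 48 16
f 55 48 52
f 24 50 49
f 50 21 37
f 49 37 20
f 50 37 49
f 21 36 41
f 36 15 38
f 41 38 22
f 36 38 41
f 17 43 29
f 43 23 44
f 29 44 18
f 43 44 29
f 17 29 27
f 29 18 28
f 27 28 16
f 29 28 27
f 17 27 34
f 27 16 33
f 34 33 20
f 27 33 34
f 17 34 39
f 34 20 40
f 39 40 22
f 34 40 39
f 17 39 43
f 39 22 46
f 43 46 23
f 39 46 43
f 18 44 32
f 44 23 45
f 32 45 19
f 44 45 32
f 16 28 52
f 28 18 53
f 52 53 25
f 28 53 52
f 20 33 49
f 33 16 48
f 49 48 24
f 33 48 49
f 22 40 41
f 40 20 37
f 41 37 21
f 40 37 41
f 23 46 42
f 46 22 38
f 42 38 15
f 46 38 42
f 57 56 59
f 57 59 58
f 59 56 60
f 59 60 58
f 60 56 61
f 60 61 58
f 61 56 62
f 61 62 58
f 62 56 63
f 62 63 58
f 63 56 64
f 63 64 58
f 64 56 65
f 64 65 58
f 65 56 66
f 65 66 58
f 66 56 57
f 66 57 58



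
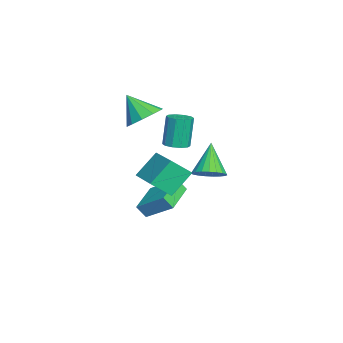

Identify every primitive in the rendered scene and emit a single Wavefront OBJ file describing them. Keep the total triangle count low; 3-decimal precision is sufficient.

v -0.946 -1.852 1.313
v -0.321 -2.027 1.481
v -0.73 -1.863 3.175
v -1.354 -1.688 3.007
v -0.331 -1.615 1.439
v -0.74 -1.451 3.132
v -0.577 -1.294 1.348
v -0.986 -1.13 3.042
v -0.963 -1.186 1.245
v -1.372 -1.022 2.938
v -1.342 -1.332 1.167
v -1.751 -1.168 2.861
v -1.57 -1.677 1.145
v -1.979 -1.513 2.839
v -1.56 -2.089 1.188
v -1.969 -1.925 2.881
v -1.314 -2.41 1.278
v -1.723 -2.246 2.972
v -0.928 -2.518 1.382
v -1.337 -2.354 3.075
v -0.549 -2.372 1.459
v -0.958 -2.208 3.153
v -4.46 -3.282 -3.67
v -3.845 -1.91 -2.645
v -4.414 -2.8 -4.344
v -3.799 -1.427 -3.319
v -2.581 -3.893 -3.981
v -1.966 -2.52 -2.956
v -2.535 -3.41 -4.655
v -1.92 -2.038 -3.63
v -1.559 -1.838 -0.362
v -1.326 -2.837 0.562
v 0.214 -1.054 0.039
v 0.447 -2.052 0.963
v -0.867 -2.788 -1.563
v -0.634 -3.786 -0.639
v 0.906 -2.003 -1.162
v 1.139 -3.002 -0.238
v -1.83 -0.288 -1.15
v -1.181 0.087 -0.669
v -3.03 -0.212 0.41
v -1.35 0.383 -0.813
v -1.602 0.562 -1.016
v -1.894 0.595 -1.242
v -2.174 0.475 -1.452
v -2.395 0.223 -1.61
v -2.518 -0.117 -1.688
v -2.522 -0.487 -1.673
v -2.406 -0.822 -1.568
v -2.191 -1.065 -1.39
v -1.913 -1.174 -1.171
v -1.621 -1.129 -0.948
v -1.365 -0.939 -0.76
v -1.189 -0.636 -0.64
v -1.124 -0.274 -0.607
v -2.84 -3.451 2.195
v -1.86 -3.528 2.565
v -3.4 -4.369 3.485
v -2.132 -2.998 2.824
v -2.674 -2.642 2.842
v -3.279 -2.594 2.613
v -3.716 -2.874 2.224
v -3.819 -3.375 1.824
v -3.548 -3.904 1.565
v -3.006 -4.261 1.547
v -2.4 -4.308 1.776
v -1.963 -4.028 2.165
f 2 1 5
f 2 5 3
f 3 5 6
f 3 6 4
f 5 1 7
f 5 7 6
f 6 7 8
f 6 8 4
f 7 1 9
f 7 9 8
f 8 9 10
f 8 10 4
f 9 1 11
f 9 11 10
f 10 11 12
f 10 12 4
f 11 1 13
f 11 13 12
f 12 13 14
f 12 14 4
f 13 1 15
f 13 15 14
f 14 15 16
f 14 16 4
f 15 1 17
f 15 17 16
f 16 17 18
f 16 18 4
f 17 1 19
f 17 19 18
f 18 19 20
f 18 20 4
f 19 1 21
f 19 21 20
f 20 21 22
f 20 22 4
f 21 1 2
f 21 2 22
f 22 2 3
f 22 3 4
f 24 26 23
f 27 24 23
f 23 26 25
f 25 27 23
f 24 30 26
f 28 24 27
f 28 30 24
f 26 30 25
f 29 27 25
f 25 30 29
f 29 28 27
f 30 28 29
f 32 34 31
f 35 32 31
f 31 34 33
f 33 35 31
f 32 38 34
f 36 32 35
f 36 38 32
f 34 38 33
f 37 35 33
f 33 38 37
f 37 36 35
f 38 36 37
f 40 39 42
f 40 42 41
f 42 39 43
f 42 43 41
f 43 39 44
f 43 44 41
f 44 39 45
f 44 45 41
f 45 39 46
f 45 46 41
f 46 39 47
f 46 47 41
f 47 39 48
f 47 48 41
f 48 39 49
f 48 49 41
f 49 39 50
f 49 50 41
f 50 39 51
f 50 51 41
f 51 39 52
f 51 52 41
f 52 39 53
f 52 53 41
f 53 39 54
f 53 54 41
f 54 39 55
f 54 55 41
f 55 39 40
f 55 40 41
f 57 56 59
f 57 59 58
f 59 56 60
f 59 60 58
f 60 56 61
f 60 61 58
f 61 56 62
f 61 62 58
f 62 56 63
f 62 63 58
f 63 56 64
f 63 64 58
f 64 56 65
f 64 65 58
f 65 56 66
f 65 66 58
f 66 56 67
f 66 67 58
f 67 56 57
f 67 57 58



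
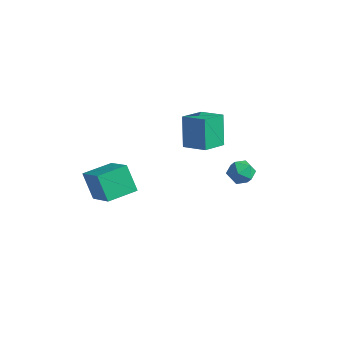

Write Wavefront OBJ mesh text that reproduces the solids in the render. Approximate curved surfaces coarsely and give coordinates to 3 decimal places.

v -4.692 -1.292 -0.363
v -2.925 -1.869 0.814
v -4.224 0.41 -0.23
v -2.458 -0.167 0.947
v -3.762 -1.433 -1.827
v -1.996 -2.01 -0.65
v -3.295 0.269 -1.694
v -1.528 -0.308 -0.517
v 2.507 2.485 2.241
v 2.97 2.991 1.754
v 3.63 1.809 2.606
v 4.093 2.315 2.119
v 3.733 2.616 2.817
v 3.039 3.034 2.591
v 3.561 1.766 1.769
v 2.867 2.184 1.543
v 3.622 2.547 1.462
v 3.728 3.072 2.11
v 2.872 1.728 2.25
v 2.978 2.253 2.898
v -0.782 2.36 1.929
v -1.393 2.934 3.734
v -0.863 3.894 1.414
v -1.474 4.468 3.219
v 0.634 2.572 2.341
v 0.023 3.146 4.146
v 0.553 4.106 1.826
v -0.058 4.68 3.631
f 2 4 1
f 5 2 1
f 1 4 3
f 3 5 1
f 2 8 4
f 6 2 5
f 6 8 2
f 4 8 3
f 7 5 3
f 3 8 7
f 7 6 5
f 8 6 7
f 9 20 14
f 9 14 10
f 9 10 16
f 9 16 19
f 9 19 20
f 10 14 18
f 14 20 13
f 20 19 11
f 19 16 15
f 16 10 17
f 12 18 13
f 12 13 11
f 12 11 15
f 12 15 17
f 12 17 18
f 13 18 14
f 11 13 20
f 15 11 19
f 17 15 16
f 18 17 10
f 22 24 21
f 25 22 21
f 21 24 23
f 23 25 21
f 22 28 24
f 26 22 25
f 26 28 22
f 24 28 23
f 27 25 23
f 23 28 27
f 27 26 25
f 28 26 27



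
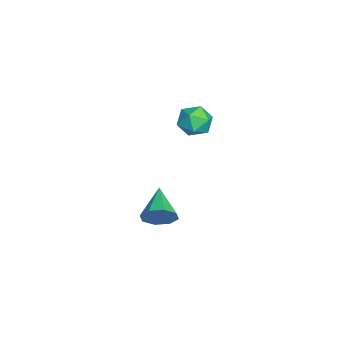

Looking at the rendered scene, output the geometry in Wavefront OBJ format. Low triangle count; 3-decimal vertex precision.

v -1.992 -2.873 -3.788
v -1.63 -3.407 -2.984
v -3.928 -2.927 -2.952
v -1.601 -2.628 -2.867
v -1.801 -1.992 -3.289
v -2.112 -1.873 -4.004
v -2.353 -2.34 -4.592
v -2.382 -3.119 -4.709
v -2.183 -3.754 -4.287
v -1.871 -3.873 -3.572
v -4.033 -1.031 3.123
v -3.565 -0.799 2.223
v -2.535 -1.361 3.817
v -2.067 -1.129 2.917
v -2.522 -0.378 3.476
v -3.448 -0.174 3.047
v -2.652 -1.986 2.993
v -3.578 -1.782 2.564
v -2.712 -1.389 2.142
v -2.631 -0.395 2.441
v -3.469 -1.765 3.599
v -3.388 -0.771 3.898
f 2 1 4
f 2 4 3
f 4 1 5
f 4 5 3
f 5 1 6
f 5 6 3
f 6 1 7
f 6 7 3
f 7 1 8
f 7 8 3
f 8 1 9
f 8 9 3
f 9 1 10
f 9 10 3
f 10 1 2
f 10 2 3
f 11 22 16
f 11 16 12
f 11 12 18
f 11 18 21
f 11 21 22
f 12 16 20
f 16 22 15
f 22 21 13
f 21 18 17
f 18 12 19
f 14 20 15
f 14 15 13
f 14 13 17
f 14 17 19
f 14 19 20
f 15 20 16
f 13 15 22
f 17 13 21
f 19 17 18
f 20 19 12



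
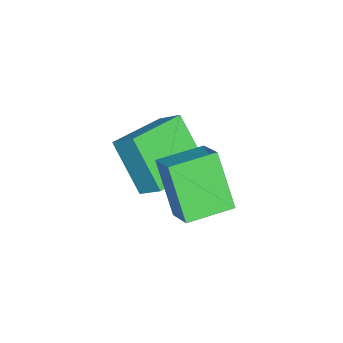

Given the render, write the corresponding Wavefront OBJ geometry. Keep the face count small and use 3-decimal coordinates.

v 2.326 -0.743 -0.875
v 3.189 -0.068 -0.175
v 1.283 0.493 -0.782
v 2.146 1.168 -0.082
v 3.134 0.072 -2.658
v 3.997 0.747 -1.958
v 2.091 1.308 -2.565
v 2.954 1.983 -1.865
v -1.247 -1.736 -2.425
v -0.914 -0.937 -1.683
v -0.438 -0.574 -4.042
v -0.105 0.226 -3.301
v 0.625 -2.726 -2.199
v 0.958 -1.926 -1.458
v 1.434 -1.563 -3.817
v 1.767 -0.764 -3.075
f 2 4 1
f 5 2 1
f 1 4 3
f 3 5 1
f 2 8 4
f 6 2 5
f 6 8 2
f 4 8 3
f 7 5 3
f 3 8 7
f 7 6 5
f 8 6 7
f 10 12 9
f 13 10 9
f 9 12 11
f 11 13 9
f 10 16 12
f 14 10 13
f 14 16 10
f 12 16 11
f 15 13 11
f 11 16 15
f 15 14 13
f 16 14 15



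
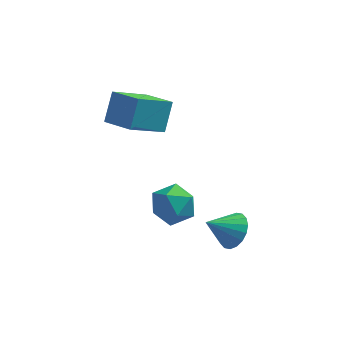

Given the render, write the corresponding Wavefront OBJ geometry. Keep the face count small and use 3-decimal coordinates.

v -4.03 3.83 0.574
v -5.337 2.769 1.616
v -3.783 4.715 1.785
v -5.091 3.654 2.827
v -2.849 2.846 1.053
v -4.157 1.785 2.095
v -2.603 3.731 2.264
v -3.91 2.67 3.306
v -3.217 1.235 -1.553
v -2.276 1.578 -1.169
v -2.384 0.202 -2.671
v -1.443 0.545 -2.287
v -2.079 -0.069 -1.68
v -2.593 0.57 -0.988
v -2.067 1.21 -2.852
v -2.581 1.849 -2.16
v -1.565 1.562 -1.972
v -1.573 0.772 -1.247
v -3.087 1.008 -2.593
v -3.095 0.218 -1.868
v 0.26 -1.257 -1.275
v 0.806 -1.785 -0.831
v -0.82 -1.643 -0.405
v 0.839 -1.445 -0.639
v 0.757 -1.068 -0.574
v 0.577 -0.728 -0.647
v 0.334 -0.493 -0.844
v 0.076 -0.409 -1.127
v -0.145 -0.493 -1.439
v -0.285 -0.729 -1.719
v -0.318 -1.069 -1.911
v -0.236 -1.446 -1.976
v -0.056 -1.786 -1.903
v 0.187 -2.021 -1.705
v 0.444 -2.105 -1.422
v 0.666 -2.021 -1.11
f 2 4 1
f 5 2 1
f 1 4 3
f 3 5 1
f 2 8 4
f 6 2 5
f 6 8 2
f 4 8 3
f 7 5 3
f 3 8 7
f 7 6 5
f 8 6 7
f 9 20 14
f 9 14 10
f 9 10 16
f 9 16 19
f 9 19 20
f 10 14 18
f 14 20 13
f 20 19 11
f 19 16 15
f 16 10 17
f 12 18 13
f 12 13 11
f 12 11 15
f 12 15 17
f 12 17 18
f 13 18 14
f 11 13 20
f 15 11 19
f 17 15 16
f 18 17 10
f 22 21 24
f 22 24 23
f 24 21 25
f 24 25 23
f 25 21 26
f 25 26 23
f 26 21 27
f 26 27 23
f 27 21 28
f 27 28 23
f 28 21 29
f 28 29 23
f 29 21 30
f 29 30 23
f 30 21 31
f 30 31 23
f 31 21 32
f 31 32 23
f 32 21 33
f 32 33 23
f 33 21 34
f 33 34 23
f 34 21 35
f 34 35 23
f 35 21 36
f 35 36 23
f 36 21 22
f 36 22 23



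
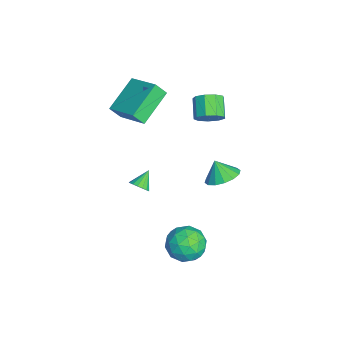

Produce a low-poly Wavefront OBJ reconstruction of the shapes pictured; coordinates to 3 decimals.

v -2.394 3.318 1.661
v -2.006 3.101 2.265
v -2.999 3.105 2.903
v -3.386 3.322 2.299
v -2.02 3.613 2.24
v -3.013 3.617 2.878
v -2.209 3.987 1.944
v -3.202 3.991 2.582
v -2.484 4.048 1.516
v -3.477 4.052 2.154
v -2.717 3.767 1.155
v -3.71 3.771 1.793
v -2.799 3.276 1.031
v -3.791 3.28 1.669
v -2.691 2.805 1.202
v -3.683 2.809 1.84
v -2.444 2.573 1.588
v -3.436 2.577 2.226
v -2.173 2.69 2.007
v -3.166 2.694 2.646
v 0.936 2.341 -3.489
v 1.489 2.767 -4.262
v 2.131 1.173 -3.278
v 2.684 1.599 -4.051
v 2.569 2.109 -3.15
v 1.83 2.83 -3.281
v 1.79 1.11 -4.259
v 1.051 1.831 -4.39
v 2.016 2.006 -4.738
v 2.498 2.624 -4.052
v 1.122 1.316 -3.488
v 1.604 1.934 -2.802
v 1.107 2.656 -3.894
v 2.513 1.284 -3.646
v 2.445 1.583 -3.117
v 2.77 1.834 -3.571
v 1.308 2.694 -3.317
v 1.633 2.944 -3.771
v 2.268 2.557 -3.118
v 1.987 0.996 -3.769
v 2.312 1.246 -4.223
v 0.85 2.106 -3.969
v 1.175 2.357 -4.423
v 1.352 1.383 -4.422
v 1.742 2.46 -4.628
v 2.445 1.773 -4.504
v 1.919 1.486 -4.626
v 1.485 1.91 -4.703
v 2.025 2.823 -4.225
v 2.728 2.136 -4.101
v 2.661 2.436 -3.571
v 2.226 2.86 -3.648
v 2.336 2.375 -4.505
v 0.892 1.804 -3.439
v 1.595 1.117 -3.315
v 1.394 1.08 -3.892
v 0.959 1.504 -3.969
v 1.175 2.167 -3.036
v 1.878 1.48 -2.912
v 2.135 2.03 -2.837
v 1.701 2.454 -2.914
v 1.284 1.565 -3.035
v -3.668 -0.828 0.742
v -3.607 -1.36 1.466
v -5.098 0.296 1.688
v -5.037 -0.236 2.412
v -2.363 0.256 1.428
v -2.302 -0.276 2.152
v -3.793 1.38 2.374
v -3.732 0.848 3.098
v -1.736 -0.061 -2.93
v -1.399 -0.139 -2.503
v -2.404 0.441 -2.31
v -1.32 0.091 -2.604
v -1.336 0.286 -2.78
v -1.445 0.401 -2.99
v -1.62 0.411 -3.187
v -1.821 0.313 -3.324
v -2.004 0.128 -3.371
v -2.125 -0.099 -3.317
v -2.157 -0.318 -3.175
v -2.092 -0.478 -2.976
v -1.946 -0.542 -2.766
v -1.752 -0.497 -2.594
v -1.555 -0.351 -2.499
v -1.024 3.86 -1.555
v -0.472 3.139 -1.616
v -1.396 3.5 -0.665
v -0.224 3.464 -1.382
v -0.19 3.894 -1.194
v -0.38 4.316 -1.103
v -0.742 4.615 -1.133
v -1.18 4.712 -1.276
v -1.577 4.581 -1.494
v -1.825 4.256 -1.729
v -1.859 3.826 -1.917
v -1.669 3.404 -2.008
v -1.306 3.105 -1.978
v -0.868 3.008 -1.835
f 2 1 5
f 2 5 3
f 3 5 6
f 3 6 4
f 5 1 7
f 5 7 6
f 6 7 8
f 6 8 4
f 7 1 9
f 7 9 8
f 8 9 10
f 8 10 4
f 9 1 11
f 9 11 10
f 10 11 12
f 10 12 4
f 11 1 13
f 11 13 12
f 12 13 14
f 12 14 4
f 13 1 15
f 13 15 14
f 14 15 16
f 14 16 4
f 15 1 17
f 15 17 16
f 16 17 18
f 16 18 4
f 17 1 19
f 17 19 18
f 18 19 20
f 18 20 4
f 19 1 2
f 19 2 20
f 20 2 3
f 20 3 4
f 21 58 37
f 58 32 61
f 37 61 26
f 58 61 37
f 21 37 33
f 37 26 38
f 33 38 22
f 37 38 33
f 21 33 42
f 33 22 43
f 42 43 28
f 33 43 42
f 21 42 54
f 42 28 57
f 54 57 31
f 42 57 54
f 21 54 58
f 54 31 62
f 58 62 32
f 54 62 58
f 22 38 49
f 38 26 52
f 49 52 30
f 38 52 49
f 26 61 39
f 61 32 60
f 39 60 25
f 61 60 39
f 32 62 59
f 62 31 55
f 59 55 23
f 62 55 59
f 31 57 56
f 57 28 44
f 56 44 27
f 57 44 56
f 28 43 48
f 43 22 45
f 48 45 29
f 43 45 48
f 24 50 36
f 50 30 51
f 36 51 25
f 50 51 36
f 24 36 34
f 36 25 35
f 34 35 23
f 36 35 34
f 24 34 41
f 34 23 40
f 41 40 27
f 34 40 41
f 24 41 46
f 41 27 47
f 46 47 29
f 41 47 46
f 24 46 50
f 46 29 53
f 50 53 30
f 46 53 50
f 25 51 39
f 51 30 52
f 39 52 26
f 51 52 39
f 23 35 59
f 35 25 60
f 59 60 32
f 35 60 59
f 27 40 56
f 40 23 55
f 56 55 31
f 40 55 56
f 29 47 48
f 47 27 44
f 48 44 28
f 47 44 48
f 30 53 49
f 53 29 45
f 49 45 22
f 53 45 49
f 64 66 63
f 67 64 63
f 63 66 65
f 65 67 63
f 64 70 66
f 68 64 67
f 68 70 64
f 66 70 65
f 69 67 65
f 65 70 69
f 69 68 67
f 70 68 69
f 72 71 74
f 72 74 73
f 74 71 75
f 74 75 73
f 75 71 76
f 75 76 73
f 76 71 77
f 76 77 73
f 77 71 78
f 77 78 73
f 78 71 79
f 78 79 73
f 79 71 80
f 79 80 73
f 80 71 81
f 80 81 73
f 81 71 82
f 81 82 73
f 82 71 83
f 82 83 73
f 83 71 84
f 83 84 73
f 84 71 85
f 84 85 73
f 85 71 72
f 85 72 73
f 87 86 89
f 87 89 88
f 89 86 90
f 89 90 88
f 90 86 91
f 90 91 88
f 91 86 92
f 91 92 88
f 92 86 93
f 92 93 88
f 93 86 94
f 93 94 88
f 94 86 95
f 94 95 88
f 95 86 96
f 95 96 88
f 96 86 97
f 96 97 88
f 97 86 98
f 97 98 88
f 98 86 99
f 98 99 88
f 99 86 87
f 99 87 88



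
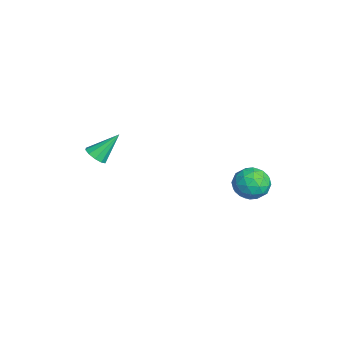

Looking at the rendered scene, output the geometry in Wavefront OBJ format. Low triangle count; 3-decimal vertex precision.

v 1.244 3.942 0.457
v 1.952 4.08 -0.123
v 1.888 2.68 0.943
v 2.596 2.818 0.363
v 2.478 3.378 1.091
v 2.08 4.157 0.791
v 1.76 2.603 0.029
v 1.362 3.382 -0.271
v 2.271 3.252 -0.387
v 2.714 3.731 0.269
v 1.126 3.029 0.551
v 1.569 3.508 1.207
v 1.541 4.121 0.125
v 2.299 2.639 0.695
v 2.229 2.967 1.123
v 2.645 3.049 0.782
v 1.617 4.167 0.661
v 2.033 4.248 0.321
v 2.342 3.835 1.034
v 1.807 2.512 0.499
v 2.223 2.593 0.159
v 1.195 3.711 0.038
v 1.611 3.793 -0.303
v 1.498 2.925 -0.214
v 2.145 3.716 -0.371
v 2.524 2.975 -0.086
v 2.032 2.848 -0.282
v 1.798 3.306 -0.458
v 2.406 3.998 0.014
v 2.784 3.256 0.299
v 2.715 3.585 0.727
v 2.481 4.043 0.551
v 2.593 3.512 -0.141
v 1.056 3.504 0.521
v 1.434 2.762 0.806
v 1.359 2.717 0.269
v 1.125 3.175 0.093
v 1.316 3.785 0.906
v 1.695 3.044 1.191
v 2.042 3.454 1.278
v 1.808 3.912 1.102
v 1.247 3.248 0.961
v -3.75 -2.863 -0.976
v -3.363 -2.462 -1.291
v -3.95 -1.717 0.236
v -3.733 -2.397 -1.414
v -4.11 -2.51 -1.37
v -4.349 -2.757 -1.175
v -4.359 -3.045 -0.904
v -4.137 -3.264 -0.661
v -3.767 -3.329 -0.538
v -3.39 -3.217 -0.582
v -3.151 -2.969 -0.777
v -3.141 -2.681 -1.048
f 1 38 17
f 38 12 41
f 17 41 6
f 38 41 17
f 1 17 13
f 17 6 18
f 13 18 2
f 17 18 13
f 1 13 22
f 13 2 23
f 22 23 8
f 13 23 22
f 1 22 34
f 22 8 37
f 34 37 11
f 22 37 34
f 1 34 38
f 34 11 42
f 38 42 12
f 34 42 38
f 2 18 29
f 18 6 32
f 29 32 10
f 18 32 29
f 6 41 19
f 41 12 40
f 19 40 5
f 41 40 19
f 12 42 39
f 42 11 35
f 39 35 3
f 42 35 39
f 11 37 36
f 37 8 24
f 36 24 7
f 37 24 36
f 8 23 28
f 23 2 25
f 28 25 9
f 23 25 28
f 4 30 16
f 30 10 31
f 16 31 5
f 30 31 16
f 4 16 14
f 16 5 15
f 14 15 3
f 16 15 14
f 4 14 21
f 14 3 20
f 21 20 7
f 14 20 21
f 4 21 26
f 21 7 27
f 26 27 9
f 21 27 26
f 4 26 30
f 26 9 33
f 30 33 10
f 26 33 30
f 5 31 19
f 31 10 32
f 19 32 6
f 31 32 19
f 3 15 39
f 15 5 40
f 39 40 12
f 15 40 39
f 7 20 36
f 20 3 35
f 36 35 11
f 20 35 36
f 9 27 28
f 27 7 24
f 28 24 8
f 27 24 28
f 10 33 29
f 33 9 25
f 29 25 2
f 33 25 29
f 44 43 46
f 44 46 45
f 46 43 47
f 46 47 45
f 47 43 48
f 47 48 45
f 48 43 49
f 48 49 45
f 49 43 50
f 49 50 45
f 50 43 51
f 50 51 45
f 51 43 52
f 51 52 45
f 52 43 53
f 52 53 45
f 53 43 54
f 53 54 45
f 54 43 44
f 54 44 45



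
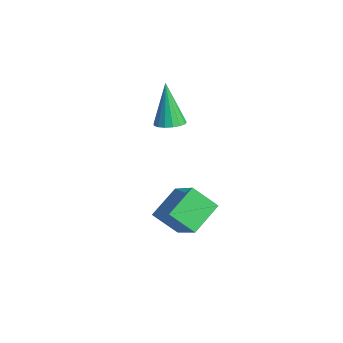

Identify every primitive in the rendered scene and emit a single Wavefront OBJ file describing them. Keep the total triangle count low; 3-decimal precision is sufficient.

v 0.514 1.274 2.391
v 1.117 1.448 2.595
v -0.174 1.386 4.329
v 0.977 1.724 2.529
v 0.73 1.896 2.431
v 0.435 1.926 2.325
v 0.157 1.806 2.233
v -0.039 1.564 2.178
v -0.108 1.256 2.171
v -0.035 0.952 2.215
v 0.164 0.722 2.299
v 0.443 0.618 2.404
v 0.739 0.664 2.506
v 0.983 0.85 2.582
v 1.119 1.133 2.614
v 2.377 -0.322 -1.329
v 3.881 -0.257 -0.202
v 1.771 0.938 -0.592
v 3.275 1.003 0.534
v 3.005 0.497 -2.214
v 4.509 0.562 -1.088
v 2.399 1.757 -1.478
v 3.903 1.822 -0.351
f 2 1 4
f 2 4 3
f 4 1 5
f 4 5 3
f 5 1 6
f 5 6 3
f 6 1 7
f 6 7 3
f 7 1 8
f 7 8 3
f 8 1 9
f 8 9 3
f 9 1 10
f 9 10 3
f 10 1 11
f 10 11 3
f 11 1 12
f 11 12 3
f 12 1 13
f 12 13 3
f 13 1 14
f 13 14 3
f 14 1 15
f 14 15 3
f 15 1 2
f 15 2 3
f 17 19 16
f 20 17 16
f 16 19 18
f 18 20 16
f 17 23 19
f 21 17 20
f 21 23 17
f 19 23 18
f 22 20 18
f 18 23 22
f 22 21 20
f 23 21 22



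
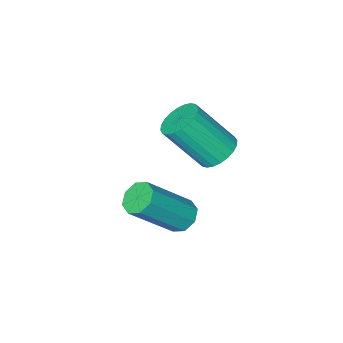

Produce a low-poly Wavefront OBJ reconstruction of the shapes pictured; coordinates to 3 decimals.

v 0.312 0.141 -1.341
v 0.855 -0.116 -1.807
v 1.771 -0.977 -0.265
v 1.228 -0.721 0.201
v 0.966 0.147 -1.727
v 1.883 -0.714 -0.185
v 0.979 0.409 -1.588
v 1.895 -0.453 -0.046
v 0.889 0.63 -1.411
v 1.806 -0.232 0.131
v 0.712 0.776 -1.224
v 1.629 -0.085 0.318
v 0.474 0.826 -1.055
v 1.39 -0.036 0.487
v 0.211 0.771 -0.929
v 1.128 -0.09 0.613
v -0.037 0.621 -0.866
v 0.88 -0.241 0.676
v -0.231 0.397 -0.875
v 0.685 -0.464 0.667
v -0.343 0.134 -0.955
v 0.574 -0.727 0.587
v -0.355 -0.127 -1.094
v 0.561 -0.989 0.448
v -0.266 -0.348 -1.271
v 0.651 -1.21 0.271
v -0.089 -0.495 -1.458
v 0.828 -1.356 0.084
v 0.15 -0.544 -1.627
v 1.066 -1.406 -0.085
v 0.412 -0.49 -1.753
v 1.329 -1.351 -0.211
v 0.66 -0.339 -1.816
v 1.577 -1.201 -0.274
v 2.961 1.729 -1.892
v 3.304 1.405 -2.294
v 4.722 1.066 -0.81
v 4.379 1.391 -0.408
v 3.414 1.866 -2.293
v 4.831 1.528 -0.809
v 3.258 2.248 -2.057
v 4.676 1.909 -0.574
v 2.929 2.325 -1.725
v 4.346 1.987 -0.241
v 2.618 2.054 -1.49
v 4.036 1.715 -0.006
v 2.509 1.592 -1.491
v 3.926 1.254 -0.007
v 2.664 1.211 -1.726
v 4.082 0.872 -0.243
v 2.994 1.133 -2.059
v 4.411 0.795 -0.575
f 2 1 5
f 2 5 3
f 3 5 6
f 3 6 4
f 5 1 7
f 5 7 6
f 6 7 8
f 6 8 4
f 7 1 9
f 7 9 8
f 8 9 10
f 8 10 4
f 9 1 11
f 9 11 10
f 10 11 12
f 10 12 4
f 11 1 13
f 11 13 12
f 12 13 14
f 12 14 4
f 13 1 15
f 13 15 14
f 14 15 16
f 14 16 4
f 15 1 17
f 15 17 16
f 16 17 18
f 16 18 4
f 17 1 19
f 17 19 18
f 18 19 20
f 18 20 4
f 19 1 21
f 19 21 20
f 20 21 22
f 20 22 4
f 21 1 23
f 21 23 22
f 22 23 24
f 22 24 4
f 23 1 25
f 23 25 24
f 24 25 26
f 24 26 4
f 25 1 27
f 25 27 26
f 26 27 28
f 26 28 4
f 27 1 29
f 27 29 28
f 28 29 30
f 28 30 4
f 29 1 31
f 29 31 30
f 30 31 32
f 30 32 4
f 31 1 33
f 31 33 32
f 32 33 34
f 32 34 4
f 33 1 2
f 33 2 34
f 34 2 3
f 34 3 4
f 36 35 39
f 36 39 37
f 37 39 40
f 37 40 38
f 39 35 41
f 39 41 40
f 40 41 42
f 40 42 38
f 41 35 43
f 41 43 42
f 42 43 44
f 42 44 38
f 43 35 45
f 43 45 44
f 44 45 46
f 44 46 38
f 45 35 47
f 45 47 46
f 46 47 48
f 46 48 38
f 47 35 49
f 47 49 48
f 48 49 50
f 48 50 38
f 49 35 51
f 49 51 50
f 50 51 52
f 50 52 38
f 51 35 36
f 51 36 52
f 52 36 37
f 52 37 38



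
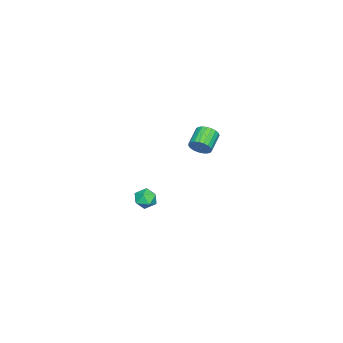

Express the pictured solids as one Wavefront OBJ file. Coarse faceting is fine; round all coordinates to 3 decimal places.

v -3.36 -0.155 -3.282
v -3.121 0.194 -2.712
v -4.322 0.124 -2.167
v -4.56 -0.225 -2.738
v -3.213 0.415 -2.885
v -4.413 0.345 -2.34
v -3.33 0.537 -3.127
v -4.53 0.467 -2.582
v -3.452 0.54 -3.396
v -4.652 0.47 -2.851
v -3.558 0.422 -3.645
v -4.758 0.353 -3.1
v -3.63 0.205 -3.831
v -4.83 0.135 -3.287
v -3.655 -0.075 -3.923
v -4.856 -0.144 -3.378
v -3.629 -0.368 -3.904
v -4.83 -0.438 -3.359
v -3.557 -0.625 -3.777
v -4.757 -0.694 -3.232
v -3.451 -0.8 -3.565
v -4.651 -0.87 -3.02
v -3.328 -0.864 -3.304
v -4.529 -0.934 -2.759
v -3.212 -0.805 -3.039
v -4.412 -0.875 -2.494
v -3.121 -0.634 -2.816
v -4.321 -0.704 -2.272
v -3.071 -0.38 -2.674
v -4.271 -0.45 -2.129
v -3.071 -0.087 -2.637
v -4.271 -0.157 -2.093
v 3.116 0.112 -3.008
v 3.661 0.426 -2.669
v 3.839 -0.686 -3.431
v 4.384 -0.372 -3.092
v 3.877 -0.709 -2.717
v 3.43 -0.216 -2.456
v 4.07 -0.044 -3.644
v 3.623 0.449 -3.383
v 4.251 0.33 -3.062
v 4.132 -0.081 -2.489
v 3.368 -0.179 -3.611
v 3.249 -0.59 -3.038
f 2 1 5
f 2 5 3
f 3 5 6
f 3 6 4
f 5 1 7
f 5 7 6
f 6 7 8
f 6 8 4
f 7 1 9
f 7 9 8
f 8 9 10
f 8 10 4
f 9 1 11
f 9 11 10
f 10 11 12
f 10 12 4
f 11 1 13
f 11 13 12
f 12 13 14
f 12 14 4
f 13 1 15
f 13 15 14
f 14 15 16
f 14 16 4
f 15 1 17
f 15 17 16
f 16 17 18
f 16 18 4
f 17 1 19
f 17 19 18
f 18 19 20
f 18 20 4
f 19 1 21
f 19 21 20
f 20 21 22
f 20 22 4
f 21 1 23
f 21 23 22
f 22 23 24
f 22 24 4
f 23 1 25
f 23 25 24
f 24 25 26
f 24 26 4
f 25 1 27
f 25 27 26
f 26 27 28
f 26 28 4
f 27 1 29
f 27 29 28
f 28 29 30
f 28 30 4
f 29 1 31
f 29 31 30
f 30 31 32
f 30 32 4
f 31 1 2
f 31 2 32
f 32 2 3
f 32 3 4
f 33 44 38
f 33 38 34
f 33 34 40
f 33 40 43
f 33 43 44
f 34 38 42
f 38 44 37
f 44 43 35
f 43 40 39
f 40 34 41
f 36 42 37
f 36 37 35
f 36 35 39
f 36 39 41
f 36 41 42
f 37 42 38
f 35 37 44
f 39 35 43
f 41 39 40
f 42 41 34



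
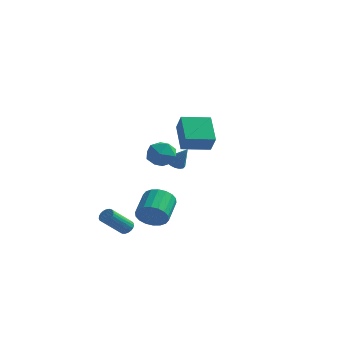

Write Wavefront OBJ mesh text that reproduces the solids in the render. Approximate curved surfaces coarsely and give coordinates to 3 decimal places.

v -1.854 2.442 0.179
v -0.965 2.341 0.75
v -2.155 0.759 0.35
v -1.266 0.658 0.921
v -2.098 1.182 1.322
v -1.912 2.222 1.217
v -1.208 0.878 -0.117
v -1.022 1.918 -0.222
v -0.566 1.374 0.568
v -1.115 1.562 1.457
v -2.005 1.538 -0.357
v -2.554 1.726 0.532
v -2.22 -1.981 -4.123
v -1.731 -2.157 -4.018
v -2.451 -3.355 -2.673
v -2.94 -3.179 -2.777
v -1.75 -1.988 -3.878
v -2.47 -3.186 -2.532
v -1.85 -1.818 -3.78
v -2.57 -3.016 -2.434
v -2.014 -1.676 -3.741
v -2.734 -2.874 -2.396
v -2.214 -1.587 -3.768
v -2.934 -2.785 -2.423
v -2.414 -1.566 -3.857
v -3.135 -2.764 -2.512
v -2.581 -1.616 -3.992
v -3.302 -2.814 -2.646
v -2.686 -1.73 -4.149
v -3.406 -2.928 -2.804
v -2.71 -1.887 -4.301
v -3.43 -3.085 -2.956
v -2.649 -2.061 -4.423
v -3.369 -3.259 -3.078
v -2.514 -2.22 -4.493
v -3.234 -3.418 -3.148
v -2.328 -2.338 -4.499
v -3.048 -3.536 -3.154
v -2.124 -2.395 -4.439
v -2.844 -3.593 -3.094
v -1.936 -2.38 -4.325
v -2.656 -3.578 -2.98
v -1.797 -2.296 -4.176
v -2.517 -3.494 -2.831
v -1.217 -0.634 -3.608
v -0.881 -0.204 -4.469
v -1.106 1.445 -3.733
v -1.443 1.014 -2.872
v -1.328 -0.233 -4.54
v -1.553 1.415 -3.803
v -1.754 -0.343 -4.426
v -1.979 1.306 -3.689
v -2.073 -0.509 -4.149
v -2.298 1.139 -3.413
v -2.223 -0.701 -3.766
v -2.448 0.948 -3.03
v -2.174 -0.88 -3.352
v -2.399 0.769 -2.615
v -1.935 -1.01 -2.988
v -2.16 0.639 -2.251
v -1.554 -1.065 -2.747
v -1.779 0.584 -2.011
v -1.107 -1.035 -2.677
v -1.332 0.613 -1.94
v -0.681 -0.926 -2.791
v -0.906 0.723 -2.054
v -0.362 -0.759 -3.067
v -0.587 0.889 -2.331
v -0.212 -0.568 -3.45
v -0.437 1.081 -2.714
v -0.261 -0.389 -3.865
v -0.486 1.26 -3.128
v -0.5 -0.259 -4.229
v -0.725 1.39 -3.492
v -1.361 3.17 -0.69
v -0.967 3.661 -0.92
v -0.539 3.09 0.55
v -1.196 3.816 -0.757
v -1.463 3.823 -0.58
v -1.707 3.681 -0.427
v -1.871 3.422 -0.335
v -1.919 3.105 -0.324
v -1.839 2.803 -0.397
v -1.649 2.585 -0.537
v -1.394 2.501 -0.712
v -1.131 2.571 -0.882
v -0.921 2.778 -1.008
v -0.812 3.075 -1.061
v -0.828 3.393 -1.029
v 1.509 -2.83 3.014
v 1.998 -3.316 4.033
v 0.647 -1.428 4.097
v 1.136 -1.915 5.116
v 2.904 -1.825 2.824
v 3.393 -2.312 3.843
v 2.042 -0.424 3.907
v 2.531 -0.91 4.926
f 1 12 6
f 1 6 2
f 1 2 8
f 1 8 11
f 1 11 12
f 2 6 10
f 6 12 5
f 12 11 3
f 11 8 7
f 8 2 9
f 4 10 5
f 4 5 3
f 4 3 7
f 4 7 9
f 4 9 10
f 5 10 6
f 3 5 12
f 7 3 11
f 9 7 8
f 10 9 2
f 14 13 17
f 14 17 15
f 15 17 18
f 15 18 16
f 17 13 19
f 17 19 18
f 18 19 20
f 18 20 16
f 19 13 21
f 19 21 20
f 20 21 22
f 20 22 16
f 21 13 23
f 21 23 22
f 22 23 24
f 22 24 16
f 23 13 25
f 23 25 24
f 24 25 26
f 24 26 16
f 25 13 27
f 25 27 26
f 26 27 28
f 26 28 16
f 27 13 29
f 27 29 28
f 28 29 30
f 28 30 16
f 29 13 31
f 29 31 30
f 30 31 32
f 30 32 16
f 31 13 33
f 31 33 32
f 32 33 34
f 32 34 16
f 33 13 35
f 33 35 34
f 34 35 36
f 34 36 16
f 35 13 37
f 35 37 36
f 36 37 38
f 36 38 16
f 37 13 39
f 37 39 38
f 38 39 40
f 38 40 16
f 39 13 41
f 39 41 40
f 40 41 42
f 40 42 16
f 41 13 43
f 41 43 42
f 42 43 44
f 42 44 16
f 43 13 14
f 43 14 44
f 44 14 15
f 44 15 16
f 46 45 49
f 46 49 47
f 47 49 50
f 47 50 48
f 49 45 51
f 49 51 50
f 50 51 52
f 50 52 48
f 51 45 53
f 51 53 52
f 52 53 54
f 52 54 48
f 53 45 55
f 53 55 54
f 54 55 56
f 54 56 48
f 55 45 57
f 55 57 56
f 56 57 58
f 56 58 48
f 57 45 59
f 57 59 58
f 58 59 60
f 58 60 48
f 59 45 61
f 59 61 60
f 60 61 62
f 60 62 48
f 61 45 63
f 61 63 62
f 62 63 64
f 62 64 48
f 63 45 65
f 63 65 64
f 64 65 66
f 64 66 48
f 65 45 67
f 65 67 66
f 66 67 68
f 66 68 48
f 67 45 69
f 67 69 68
f 68 69 70
f 68 70 48
f 69 45 71
f 69 71 70
f 70 71 72
f 70 72 48
f 71 45 73
f 71 73 72
f 72 73 74
f 72 74 48
f 73 45 46
f 73 46 74
f 74 46 47
f 74 47 48
f 76 75 78
f 76 78 77
f 78 75 79
f 78 79 77
f 79 75 80
f 79 80 77
f 80 75 81
f 80 81 77
f 81 75 82
f 81 82 77
f 82 75 83
f 82 83 77
f 83 75 84
f 83 84 77
f 84 75 85
f 84 85 77
f 85 75 86
f 85 86 77
f 86 75 87
f 86 87 77
f 87 75 88
f 87 88 77
f 88 75 89
f 88 89 77
f 89 75 76
f 89 76 77
f 91 93 90
f 94 91 90
f 90 93 92
f 92 94 90
f 91 97 93
f 95 91 94
f 95 97 91
f 93 97 92
f 96 94 92
f 92 97 96
f 96 95 94
f 97 95 96



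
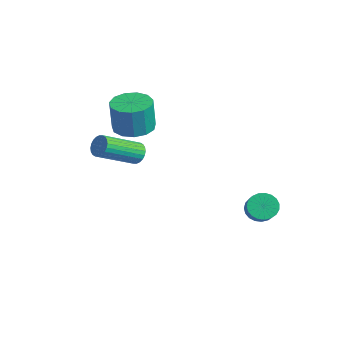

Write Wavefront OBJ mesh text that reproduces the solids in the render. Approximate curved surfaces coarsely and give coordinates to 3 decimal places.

v -2.893 -2.126 2.828
v -2.061 -2.582 2.776
v -2.036 -2.711 4.341
v -2.867 -2.254 4.392
v -1.945 -2.061 2.817
v -1.919 -2.19 4.382
v -2.13 -1.561 2.862
v -2.104 -1.689 4.426
v -2.557 -1.24 2.895
v -2.531 -1.368 4.46
v -3.091 -1.2 2.907
v -3.065 -1.329 4.472
v -3.561 -1.454 2.894
v -3.536 -1.583 4.459
v -3.82 -1.921 2.86
v -3.794 -2.05 4.424
v -3.784 -2.454 2.815
v -3.759 -2.582 4.38
v -3.466 -2.882 2.775
v -3.44 -3.01 4.339
v -2.965 -3.07 2.751
v -2.939 -3.199 4.316
v -2.442 -2.958 2.752
v -2.416 -3.087 4.316
v 1.871 1.283 -0.815
v 2.369 1.365 -1.286
v 3.246 0.92 -0.436
v 2.749 0.837 0.035
v 2.37 1.62 -1.153
v 3.247 1.174 -0.303
v 2.284 1.816 -0.962
v 3.162 1.37 -0.112
v 2.127 1.92 -0.745
v 3.005 1.474 0.104
v 1.926 1.914 -0.541
v 2.804 1.468 0.309
v 1.716 1.798 -0.383
v 2.593 1.353 0.466
v 1.532 1.594 -0.301
v 2.409 1.148 0.549
v 1.407 1.336 -0.307
v 2.284 0.89 0.542
v 1.362 1.069 -0.401
v 2.24 0.623 0.448
v 1.405 0.838 -0.567
v 2.283 0.393 0.283
v 1.529 0.685 -0.775
v 2.407 0.239 0.074
v 1.712 0.635 -0.99
v 2.59 0.189 -0.141
v 1.923 0.697 -1.175
v 2.8 0.251 -0.326
v 2.124 0.86 -1.298
v 3.002 0.414 -0.448
v 2.282 1.097 -1.337
v 3.16 0.651 -0.487
v -1.038 -3.038 2.499
v -0.543 -3.182 2.28
v -0.607 -4.946 3.303
v -1.102 -4.802 3.521
v -0.481 -3.079 2.462
v -0.544 -4.843 3.485
v -0.504 -2.969 2.65
v -0.567 -4.734 3.673
v -0.607 -2.87 2.815
v -0.671 -4.634 3.837
v -0.777 -2.797 2.931
v -0.84 -4.561 3.954
v -0.986 -2.76 2.982
v -1.049 -4.524 4.005
v -1.203 -2.765 2.959
v -1.267 -4.529 3.982
v -1.396 -2.812 2.866
v -1.459 -4.576 3.889
v -1.533 -2.894 2.717
v -1.597 -4.658 3.74
v -1.596 -2.997 2.535
v -1.659 -4.761 3.558
v -1.573 -3.106 2.347
v -1.636 -4.871 3.37
v -1.469 -3.206 2.183
v -1.533 -4.97 3.205
v -1.3 -3.279 2.066
v -1.363 -5.043 3.089
v -1.091 -3.316 2.015
v -1.154 -5.08 3.038
v -0.873 -3.311 2.038
v -0.937 -5.075 3.061
v -0.681 -3.264 2.131
v -0.744 -5.028 3.154
f 2 1 5
f 2 5 3
f 3 5 6
f 3 6 4
f 5 1 7
f 5 7 6
f 6 7 8
f 6 8 4
f 7 1 9
f 7 9 8
f 8 9 10
f 8 10 4
f 9 1 11
f 9 11 10
f 10 11 12
f 10 12 4
f 11 1 13
f 11 13 12
f 12 13 14
f 12 14 4
f 13 1 15
f 13 15 14
f 14 15 16
f 14 16 4
f 15 1 17
f 15 17 16
f 16 17 18
f 16 18 4
f 17 1 19
f 17 19 18
f 18 19 20
f 18 20 4
f 19 1 21
f 19 21 20
f 20 21 22
f 20 22 4
f 21 1 23
f 21 23 22
f 22 23 24
f 22 24 4
f 23 1 2
f 23 2 24
f 24 2 3
f 24 3 4
f 26 25 29
f 26 29 27
f 27 29 30
f 27 30 28
f 29 25 31
f 29 31 30
f 30 31 32
f 30 32 28
f 31 25 33
f 31 33 32
f 32 33 34
f 32 34 28
f 33 25 35
f 33 35 34
f 34 35 36
f 34 36 28
f 35 25 37
f 35 37 36
f 36 37 38
f 36 38 28
f 37 25 39
f 37 39 38
f 38 39 40
f 38 40 28
f 39 25 41
f 39 41 40
f 40 41 42
f 40 42 28
f 41 25 43
f 41 43 42
f 42 43 44
f 42 44 28
f 43 25 45
f 43 45 44
f 44 45 46
f 44 46 28
f 45 25 47
f 45 47 46
f 46 47 48
f 46 48 28
f 47 25 49
f 47 49 48
f 48 49 50
f 48 50 28
f 49 25 51
f 49 51 50
f 50 51 52
f 50 52 28
f 51 25 53
f 51 53 52
f 52 53 54
f 52 54 28
f 53 25 55
f 53 55 54
f 54 55 56
f 54 56 28
f 55 25 26
f 55 26 56
f 56 26 27
f 56 27 28
f 58 57 61
f 58 61 59
f 59 61 62
f 59 62 60
f 61 57 63
f 61 63 62
f 62 63 64
f 62 64 60
f 63 57 65
f 63 65 64
f 64 65 66
f 64 66 60
f 65 57 67
f 65 67 66
f 66 67 68
f 66 68 60
f 67 57 69
f 67 69 68
f 68 69 70
f 68 70 60
f 69 57 71
f 69 71 70
f 70 71 72
f 70 72 60
f 71 57 73
f 71 73 72
f 72 73 74
f 72 74 60
f 73 57 75
f 73 75 74
f 74 75 76
f 74 76 60
f 75 57 77
f 75 77 76
f 76 77 78
f 76 78 60
f 77 57 79
f 77 79 78
f 78 79 80
f 78 80 60
f 79 57 81
f 79 81 80
f 80 81 82
f 80 82 60
f 81 57 83
f 81 83 82
f 82 83 84
f 82 84 60
f 83 57 85
f 83 85 84
f 84 85 86
f 84 86 60
f 85 57 87
f 85 87 86
f 86 87 88
f 86 88 60
f 87 57 89
f 87 89 88
f 88 89 90
f 88 90 60
f 89 57 58
f 89 58 90
f 90 58 59
f 90 59 60

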